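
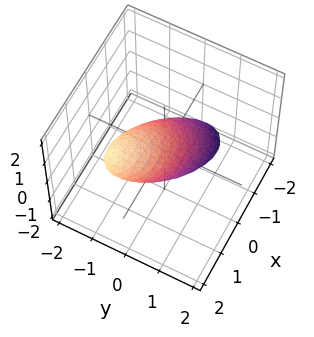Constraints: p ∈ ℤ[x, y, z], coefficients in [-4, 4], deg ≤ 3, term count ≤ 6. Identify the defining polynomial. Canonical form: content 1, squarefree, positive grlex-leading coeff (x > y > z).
(a) The degree is 2 — a generic line meets the surface in up to 2 points.
(b) Observable constraints: the x-axis gridline crossings are at x ∈ {-1, 1}.
(c) Solving for integer coefficients yields p as stated.

x^2 - 2*x*z + 2*y^2 + 2*y*z + 2*z^2 - 1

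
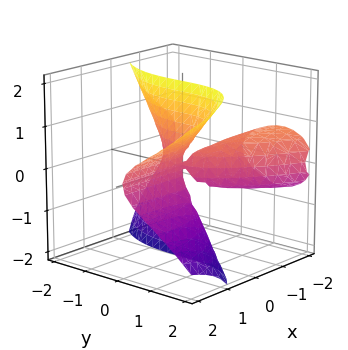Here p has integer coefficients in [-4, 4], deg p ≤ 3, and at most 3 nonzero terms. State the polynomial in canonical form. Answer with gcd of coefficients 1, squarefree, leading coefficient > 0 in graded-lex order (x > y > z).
3*x*z^2 - y^3 - 2*x*y

(a) The degree is 3 — no degree-2 surface has this shape.
(b) Reading off the gridlines: every point of the x-axis in the box is on the surface; one y-axis crossing is at y = 0; the visible z-axis segment lies entirely on the surface.
(c) Together with the visible shape, these determine p as stated.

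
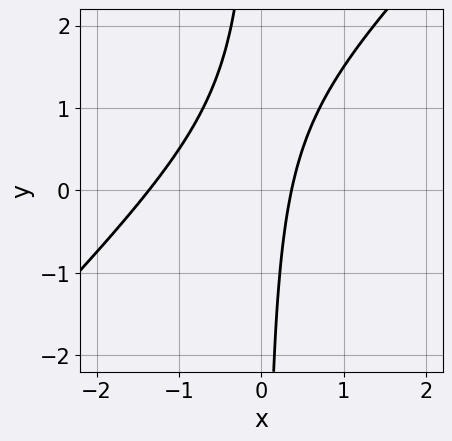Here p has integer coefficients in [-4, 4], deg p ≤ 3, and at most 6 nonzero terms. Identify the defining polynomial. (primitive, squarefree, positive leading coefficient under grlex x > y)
2*x^2 - 2*x*y + 2*x - 1

(a) deg p = 2. A generic line meets the curve in up to 2 points.
(b) Against the integer gridlines: no y-intercept at any integer in the box.
(c) Fitting integer coefficients to these (and the overall shape) gives p.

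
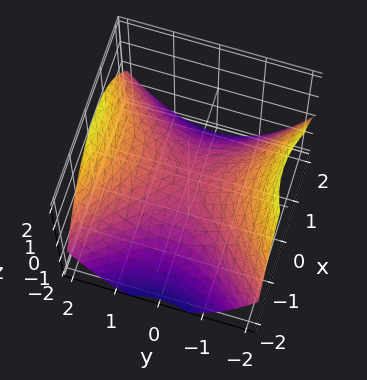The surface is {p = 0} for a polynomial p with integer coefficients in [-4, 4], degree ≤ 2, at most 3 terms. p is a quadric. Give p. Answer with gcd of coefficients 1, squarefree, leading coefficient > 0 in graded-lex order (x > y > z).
x^2 - y^2 + 2*z

(a) deg p = 2. A saddle surface; a quadric.
(b) Symmetries: the x ↦ −x reflection is a symmetry, so x appears only in even powers; mirror symmetry y ↦ −y ⇒ only even powers of y.
(c) From the axis intercepts and sections: it crosses the z-axis at the gridline z = 0; it crosses the x-axis at the gridline x = 0; one y-axis crossing is at y = 0.
(d) Together with the visible shape, these determine p as stated.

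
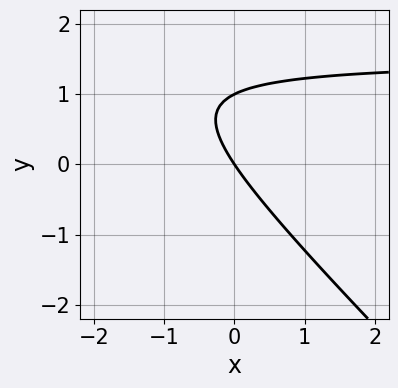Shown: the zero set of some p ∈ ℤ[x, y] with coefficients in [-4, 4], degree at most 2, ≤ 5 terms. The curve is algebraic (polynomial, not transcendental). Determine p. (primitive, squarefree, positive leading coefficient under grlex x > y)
(a) deg p = 2. The shape is more complex than any degree-1 curve.
(b) Reading off the gridlines: the y-axis gridline crossings are at y ∈ {0, 1}; one x-axis crossing is at x = 0.
(c) Putting this together gives p.

2*x*y + 2*y^2 - 3*x - 2*y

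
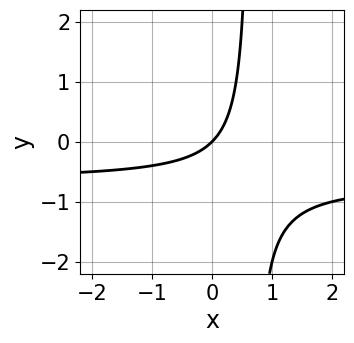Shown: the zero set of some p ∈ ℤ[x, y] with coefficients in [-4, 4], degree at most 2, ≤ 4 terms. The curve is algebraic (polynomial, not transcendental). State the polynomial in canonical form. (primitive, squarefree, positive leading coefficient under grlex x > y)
3*x*y + 2*x - 2*y

Degree: the shape is more complex than any degree-1 curve, so deg p = 2.
Against the integer gridlines: it meets the x-axis at x = 0 (among the integer gridlines); it meets the y-axis at y = 0 (among the integer gridlines).
Matching integer coefficients to the picture gives p.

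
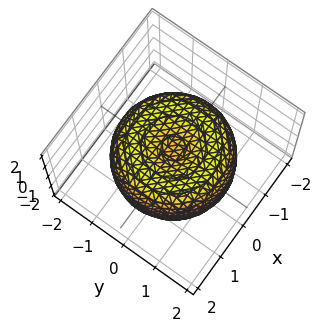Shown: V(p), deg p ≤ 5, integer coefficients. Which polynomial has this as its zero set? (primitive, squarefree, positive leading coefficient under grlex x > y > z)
First, degree: no degree-3 surface has this shape, so deg p = 4.
Then, symmetry: every cross-section ⟂ z is a circle, so x, y appear only via x² + y².
Next, reading off the gridlines: a circular section at z = 0 has radius between 1 and 2.
Finally, assembling these constraints gives the stated polynomial.

x^4 + 2*x^2*y^2 + y^4 - 2*x^2 - 2*y^2 + 2*z^2 - 1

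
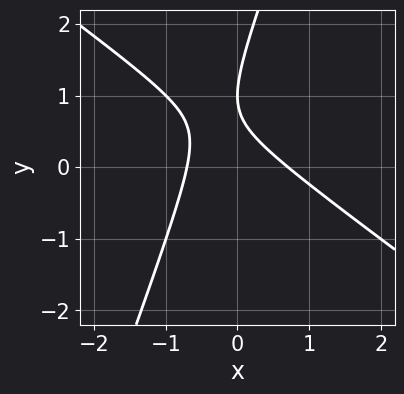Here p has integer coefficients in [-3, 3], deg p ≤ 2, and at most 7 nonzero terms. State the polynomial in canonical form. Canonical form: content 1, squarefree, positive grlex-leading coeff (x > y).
2*x^2 + 2*x*y - y^2 + 2*y - 1

(a) Degree: a generic line meets the curve in up to 2 points, so deg p = 2.
(b) Checking where it meets the axes: one y-axis crossing is at y = 1.
(c) These observations pin down the coefficients.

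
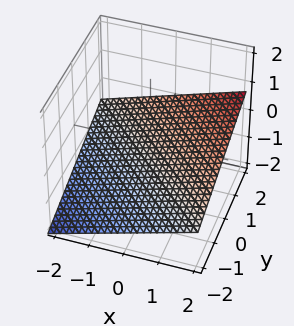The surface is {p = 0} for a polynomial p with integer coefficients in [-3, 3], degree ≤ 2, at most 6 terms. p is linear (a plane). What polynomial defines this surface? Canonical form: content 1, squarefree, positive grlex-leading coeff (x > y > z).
1. Degree: the surface is flat (a plane), so deg p = 1.
2. Observable constraints: one y-axis crossing is at y = 2; one x-axis crossing is at x = 2.
3. Matching integer coefficients to the picture gives p.

x + y - 3*z - 2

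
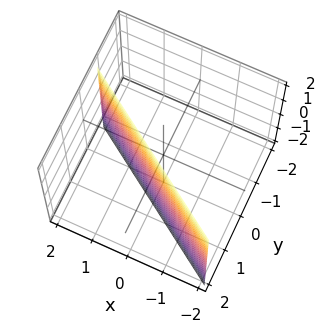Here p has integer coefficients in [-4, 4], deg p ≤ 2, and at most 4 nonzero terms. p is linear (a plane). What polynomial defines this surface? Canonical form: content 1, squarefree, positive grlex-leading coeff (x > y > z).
2*x + 3*y - 2

deg p = 1. The surface is flat (a plane).
From the axis intercepts and sections: it misses every integer gridline on the z-axis; it crosses the x-axis at the gridline x = 1.
The integer polynomial consistent with all of this is the stated p.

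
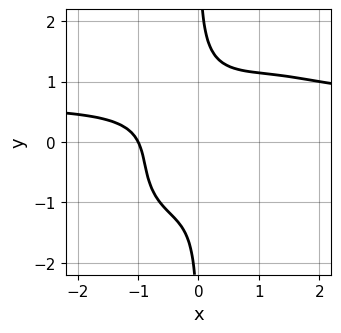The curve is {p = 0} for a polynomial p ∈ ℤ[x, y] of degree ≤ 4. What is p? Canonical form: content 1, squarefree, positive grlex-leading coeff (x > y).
3*x^3*y - 3*x^2*y^2 + 3*x*y^3 - 2*x^3 - 2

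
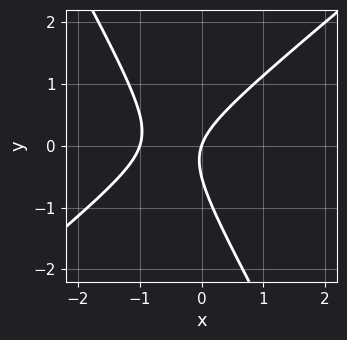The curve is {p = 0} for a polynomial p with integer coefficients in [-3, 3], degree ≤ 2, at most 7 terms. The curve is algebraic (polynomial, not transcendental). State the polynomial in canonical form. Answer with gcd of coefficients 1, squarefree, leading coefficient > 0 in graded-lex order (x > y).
3*x^2 - 2*x*y - 2*y^2 + 3*x - y

1. The degree is 2 — no degree-1 curve has this shape.
2. Observable constraints: it crosses the y-axis at the gridline y = 0; the x-axis gridline crossings are at x ∈ {-1, 0}.
3. Putting this together gives p.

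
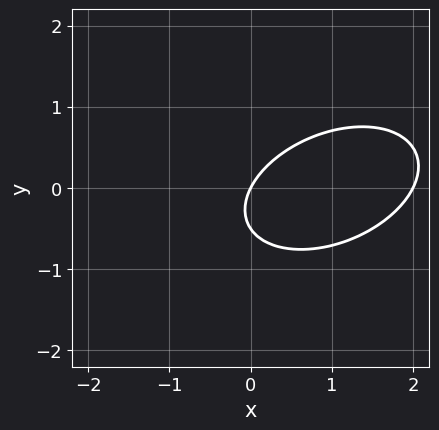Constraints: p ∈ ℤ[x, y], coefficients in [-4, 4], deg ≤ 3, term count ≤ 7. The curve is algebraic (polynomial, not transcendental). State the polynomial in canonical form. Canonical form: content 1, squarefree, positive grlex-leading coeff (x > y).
1. deg p = 2.
2. From the axis intercepts and sections: one y-axis crossing is at y = 0; among the integer gridlines, it crosses the x-axis at x ∈ {0, 2}.
3. Together with the visible shape, these determine p as stated.

x^2 - x*y + 2*y^2 - 2*x + y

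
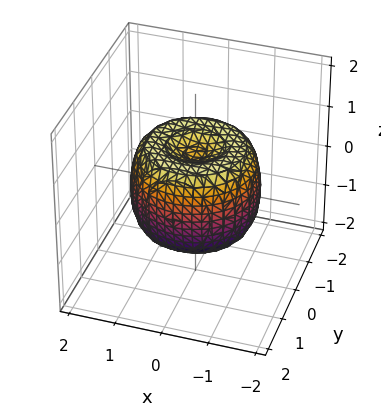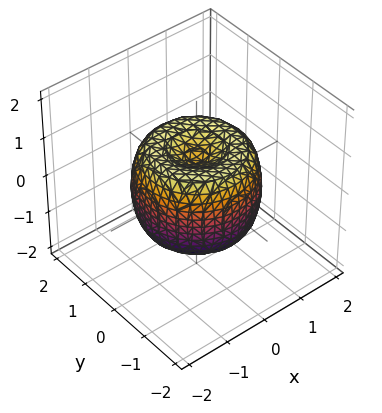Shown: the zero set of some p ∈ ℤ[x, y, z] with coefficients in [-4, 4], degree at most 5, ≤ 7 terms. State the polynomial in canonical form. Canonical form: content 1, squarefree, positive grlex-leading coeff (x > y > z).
2*x^4 + 4*x^2*y^2 + 2*y^4 - 3*x^2 - 3*y^2 + 2*z^2 - 1

(a) The degree is 4 — a generic line meets the surface in up to 4 points.
(b) Symmetry: every cross-section ⟂ z is a circle, so x, y appear only via x² + y².
(c) Against the integer gridlines: a circular section at z = 1 has radius between 0 and 1.
(d) Assembling these constraints gives the stated polynomial.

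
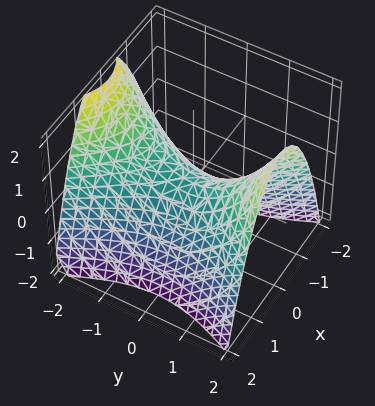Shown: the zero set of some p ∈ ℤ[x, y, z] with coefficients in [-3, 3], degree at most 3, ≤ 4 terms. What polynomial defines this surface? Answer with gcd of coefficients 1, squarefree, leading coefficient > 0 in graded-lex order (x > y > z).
1. deg p = 2. A saddle surface; a quadric.
2. Symmetries: the y ↦ −y reflection is a symmetry, so y appears only in even powers; mirror symmetry x ↦ −x ⇒ only even powers of x.
3. From the visible intercepts: it crosses the y-axis at the gridline y = 0; it meets the z-axis at z = 0 (among the integer gridlines); it meets the x-axis at x = 0 (among the integer gridlines).
4. The integer polynomial consistent with all of this is the stated p.

2*x^2 - y^2 + 2*z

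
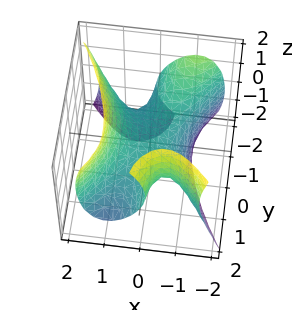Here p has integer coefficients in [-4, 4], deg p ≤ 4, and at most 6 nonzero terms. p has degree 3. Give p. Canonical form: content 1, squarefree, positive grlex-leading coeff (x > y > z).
3*x^3 - 2*x*y^2 + y*z^2 - 3*z

First, the degree is 3 — the shape is more complex than any degree-2 surface.
Then, from the visible intercepts: one z-axis crossing is at z = 0; one x-axis crossing is at x = 0; the visible y-axis segment lies entirely on the surface.
Finally, the integer polynomial consistent with all of this is the stated p.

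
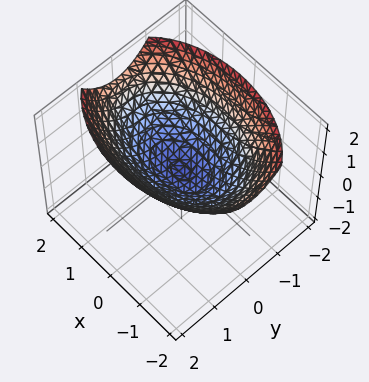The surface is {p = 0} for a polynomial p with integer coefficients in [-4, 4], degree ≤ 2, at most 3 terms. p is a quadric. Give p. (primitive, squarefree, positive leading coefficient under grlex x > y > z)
First, the degree is 2 — a paraboloid; a quadric.
Next, symmetries: the x ↦ −x reflection is a symmetry, so x appears only in even powers; the y ↦ −y reflection is a symmetry, so y appears only in even powers.
Next, observable constraints: it crosses the z-axis at the gridline z = 0; it meets the x-axis at x = 0 (among the integer gridlines).
Finally, matching integer coefficients to the picture gives p.

x^2 + 2*y^2 - 3*z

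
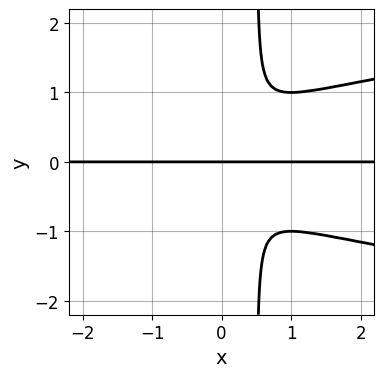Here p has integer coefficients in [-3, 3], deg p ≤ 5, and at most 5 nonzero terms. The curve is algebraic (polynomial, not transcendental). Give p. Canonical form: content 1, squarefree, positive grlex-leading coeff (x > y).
First, the degree is 4 — a generic line meets the curve in up to 4 points.
Next, against the integer gridlines: every point of the x-axis in the box is on the curve; it meets the y-axis at y = 0 (among the integer gridlines).
Finally, the integer polynomial consistent with all of this is the stated p.

2*x*y^3 - x^2*y - y^3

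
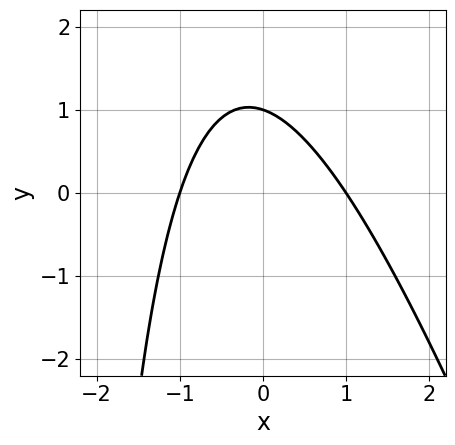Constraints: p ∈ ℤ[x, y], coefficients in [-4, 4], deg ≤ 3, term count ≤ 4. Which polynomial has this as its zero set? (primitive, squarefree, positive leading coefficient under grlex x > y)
3*x^2 + x*y + 3*y - 3

deg p = 2. The shape is more complex than any degree-1 curve.
Checking where it meets the axes: the x-axis gridline crossings are at x ∈ {-1, 1}; one y-axis crossing is at y = 1.
Putting this together gives p.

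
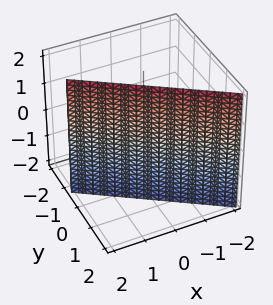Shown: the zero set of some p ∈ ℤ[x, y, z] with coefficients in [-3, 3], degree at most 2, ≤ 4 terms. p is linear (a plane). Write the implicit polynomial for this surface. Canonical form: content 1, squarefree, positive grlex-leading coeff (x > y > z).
2*x + 3*y - 2

The degree is 1 — every cross-section is a straight line — this is a plane.
From the visible intercepts: one x-axis crossing is at x = 1; the surface avoids every integer z-axis point in the box.
Fitting integer coefficients to these (and the overall shape) gives p.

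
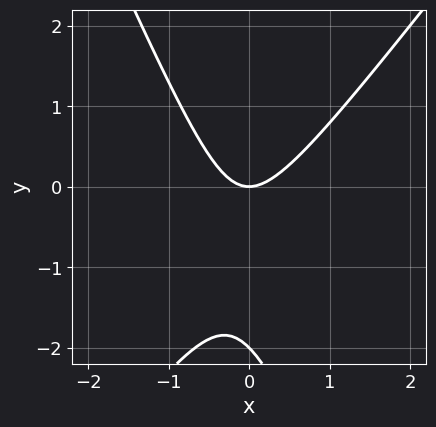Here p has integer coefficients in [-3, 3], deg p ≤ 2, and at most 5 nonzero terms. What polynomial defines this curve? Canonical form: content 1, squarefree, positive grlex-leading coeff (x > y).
First, the degree is 2 — the shape is more complex than any degree-1 curve.
Next, checking where it meets the axes: one x-axis crossing is at x = 0; among the integer gridlines, it crosses the y-axis at y ∈ {-2, 0}.
Finally, together with the visible shape, these determine p as stated.

3*x^2 - x*y - y^2 - 2*y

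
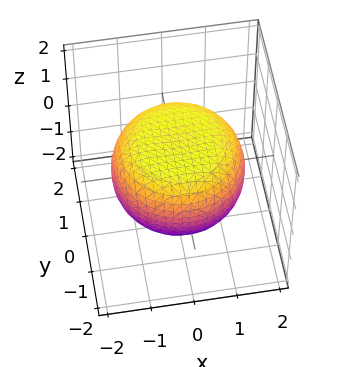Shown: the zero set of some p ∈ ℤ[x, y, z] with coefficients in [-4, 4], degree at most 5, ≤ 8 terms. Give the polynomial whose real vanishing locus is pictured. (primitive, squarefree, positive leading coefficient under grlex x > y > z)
x^4 + 2*x^2*y^2 + y^4 - x^2 - y^2 + 3*z^2 - 3

Degree: the shape is more complex than any degree-3 surface, so deg p = 4.
Symmetries: the surface is invariant under rotation about z: p = q(x² + y², z).
Checking where it meets the axes: a circular section at z = 0 has radius between 1 and 2; the z-axis gridline crossings are at z ∈ {-1, 1}.
Matching integer coefficients to the picture gives p.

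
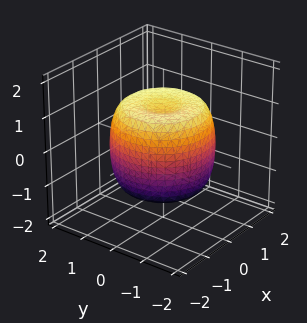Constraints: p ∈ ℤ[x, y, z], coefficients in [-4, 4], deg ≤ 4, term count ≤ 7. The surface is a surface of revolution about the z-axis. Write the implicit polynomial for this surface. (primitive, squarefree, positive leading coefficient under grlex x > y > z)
2*x^4 + 4*x^2*y^2 + 2*y^4 - 3*x^2 - 3*y^2 + 2*z^2 - 2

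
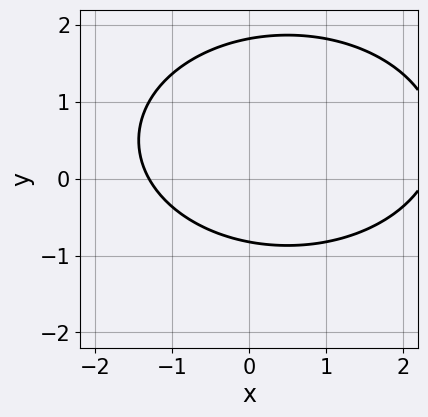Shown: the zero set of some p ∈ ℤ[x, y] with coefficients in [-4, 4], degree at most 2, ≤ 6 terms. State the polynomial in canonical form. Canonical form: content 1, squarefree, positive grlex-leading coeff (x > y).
Degree: the shape is more complex than any degree-1 curve, so deg p = 2.
Matching integer coefficients to the picture gives p.

x^2 + 2*y^2 - x - 2*y - 3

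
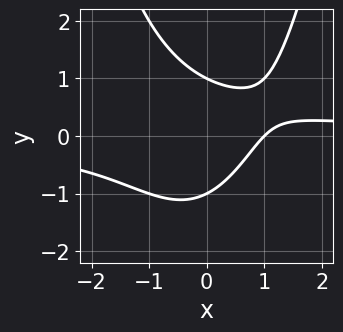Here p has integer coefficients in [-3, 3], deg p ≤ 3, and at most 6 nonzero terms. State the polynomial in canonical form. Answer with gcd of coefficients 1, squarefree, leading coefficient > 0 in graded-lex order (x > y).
First, the degree is 3 — the shape is more complex than any degree-2 curve.
Then, observable constraints: one x-axis crossing is at x = 1; the y-axis gridline crossings are at y ∈ {-1, 1}.
Finally, the integer polynomial consistent with all of this is the stated p.

x^2*y - y^2 - x + 1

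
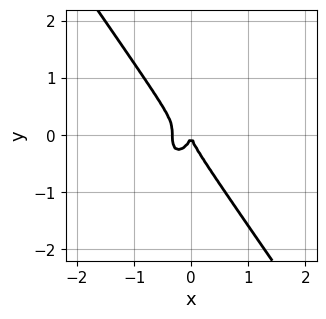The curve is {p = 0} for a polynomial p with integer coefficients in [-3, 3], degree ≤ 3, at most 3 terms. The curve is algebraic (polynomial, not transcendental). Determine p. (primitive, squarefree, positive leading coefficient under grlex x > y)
The degree is 3 — no degree-2 curve has this shape.
Against the integer gridlines: it crosses the y-axis at the gridline y = 0; it crosses the x-axis at the gridline x = 0.
Putting this together gives p.

3*x^3 + y^3 + x^2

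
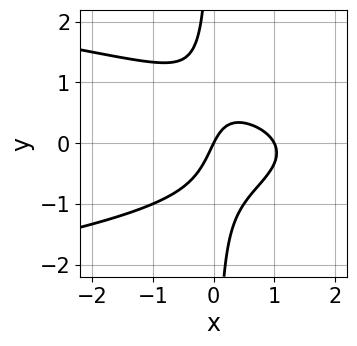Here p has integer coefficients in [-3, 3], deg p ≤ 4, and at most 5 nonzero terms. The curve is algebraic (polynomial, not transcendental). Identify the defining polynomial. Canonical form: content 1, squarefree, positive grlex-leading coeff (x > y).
deg p = 3. No degree-2 curve has this shape.
Checking where it meets the axes: among the integer gridlines, it crosses the x-axis at x ∈ {0, 1}; it crosses the y-axis at the gridline y = 0.
The integer polynomial consistent with all of this is the stated p.

3*x*y^2 + 2*x^2 - 2*x + y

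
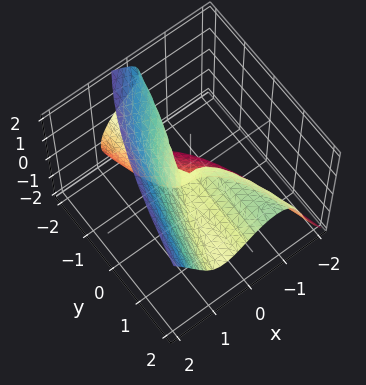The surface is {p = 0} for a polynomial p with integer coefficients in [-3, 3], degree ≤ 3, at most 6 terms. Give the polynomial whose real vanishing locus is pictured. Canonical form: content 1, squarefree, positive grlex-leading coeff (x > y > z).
1. The degree is 3 — the shape is more complex than any degree-2 surface.
2. Observable constraints: it meets the z-axis at z = 0 (among the integer gridlines); one y-axis crossing is at y = 0.
3. Together with the visible shape, these determine p as stated.

3*x^3 - z^3 - 2*x*y - 2*y*z + y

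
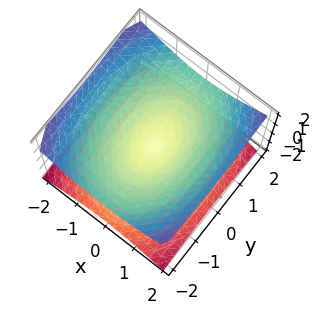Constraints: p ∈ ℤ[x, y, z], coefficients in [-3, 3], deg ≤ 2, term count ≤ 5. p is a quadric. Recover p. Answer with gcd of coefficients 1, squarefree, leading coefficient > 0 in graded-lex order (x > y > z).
2*x^2 + y^2 - 3*z^2

1. The degree is 2 — two nappes meeting at a single point; a quadric.
2. Symmetries: mirror symmetry z ↦ −z ⇒ only even powers of z; the y ↦ −y reflection is a symmetry, so y appears only in even powers; mirror symmetry x ↦ −x ⇒ only even powers of x.
3. Against the integer gridlines: it crosses the y-axis at the gridline y = 0; one z-axis crossing is at z = 0; it crosses the x-axis at the gridline x = 0.
4. The integer polynomial consistent with all of this is the stated p.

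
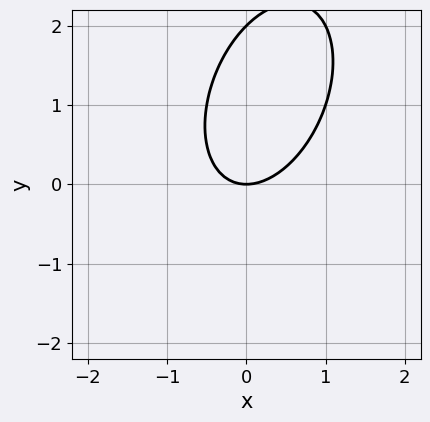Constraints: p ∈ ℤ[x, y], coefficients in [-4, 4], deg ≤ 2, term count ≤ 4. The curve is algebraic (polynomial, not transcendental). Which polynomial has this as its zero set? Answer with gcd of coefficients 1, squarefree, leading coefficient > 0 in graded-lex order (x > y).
(a) Degree: a generic line meets the curve in up to 2 points, so deg p = 2.
(b) Against the integer gridlines: it meets the x-axis at x = 0 (among the integer gridlines); the y-axis gridline crossings are at y ∈ {0, 2}.
(c) Together with the visible shape, these determine p as stated.

2*x^2 - x*y + y^2 - 2*y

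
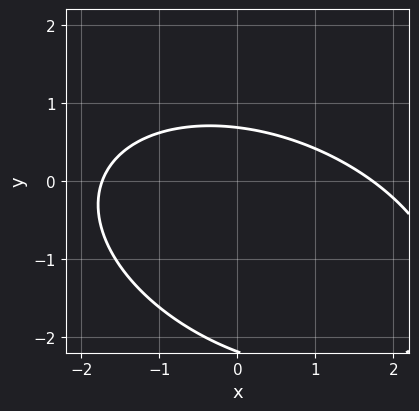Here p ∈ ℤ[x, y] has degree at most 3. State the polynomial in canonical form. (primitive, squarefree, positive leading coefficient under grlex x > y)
x^2 + x*y + 2*y^2 + 3*y - 3

The degree is 2 — a generic line meets the curve in up to 2 points.
The integer polynomial consistent with all of this is the stated p.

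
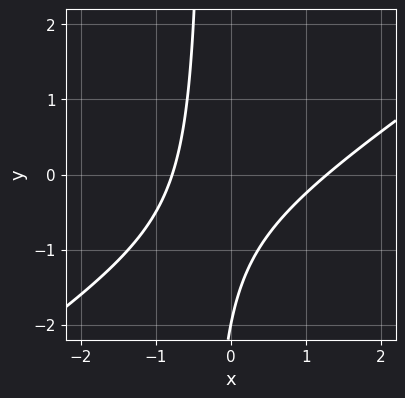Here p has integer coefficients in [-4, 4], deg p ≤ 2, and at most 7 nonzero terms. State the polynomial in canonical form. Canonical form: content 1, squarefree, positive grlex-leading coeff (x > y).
2*x^2 - 3*x*y - x - y - 2

(a) Degree: the shape is more complex than any degree-1 curve, so deg p = 2.
(b) Observable constraints: it crosses the y-axis at the gridline y = -2.
(c) The integer polynomial consistent with all of this is the stated p.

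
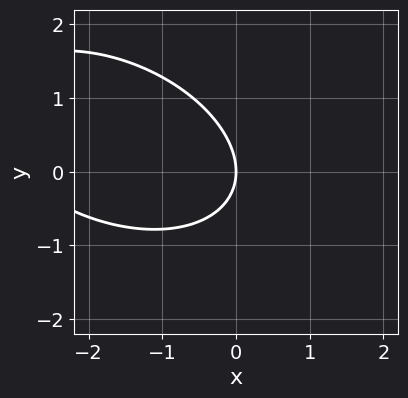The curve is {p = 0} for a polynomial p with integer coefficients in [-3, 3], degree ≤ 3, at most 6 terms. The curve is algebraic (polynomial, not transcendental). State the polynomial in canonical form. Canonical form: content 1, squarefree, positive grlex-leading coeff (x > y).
1. deg p = 2. A generic line meets the curve in up to 2 points.
2. Observable constraints: one x-axis crossing is at x = 0; one y-axis crossing is at y = 0.
3. Fitting integer coefficients to these (and the overall shape) gives p.

x^2 + x*y + 2*y^2 + 3*x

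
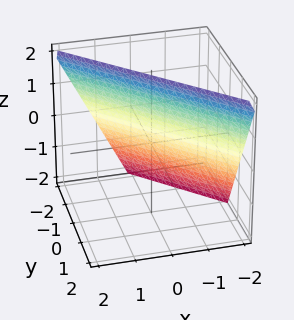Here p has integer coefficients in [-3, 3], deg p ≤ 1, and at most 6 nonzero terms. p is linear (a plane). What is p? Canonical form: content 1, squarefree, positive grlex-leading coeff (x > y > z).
2*x + 2*y - z + 2

(a) deg p = 1. Every cross-section is a straight line — this is a plane.
(b) From the axis intercepts and sections: it meets the y-axis at y = -1 (among the integer gridlines); it crosses the x-axis at the gridline x = -1.
(c) Solving for integer coefficients yields p as stated. Check: (0, 0, 2) on the z-axis lies on the surface, and p(0, 0, 2) = 0. ✓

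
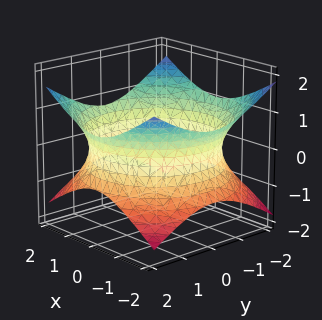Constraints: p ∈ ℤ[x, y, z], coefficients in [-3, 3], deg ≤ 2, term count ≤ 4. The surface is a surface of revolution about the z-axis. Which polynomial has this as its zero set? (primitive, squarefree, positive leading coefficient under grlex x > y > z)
x^2 + y^2 - 2*z^2 - 3

Degree: a generic line meets the surface in up to 2 points, so deg p = 2.
Symmetries: every cross-section ⟂ z is a circle, so x, y appear only via x² + y².
Reading off the gridlines: the surface avoids every integer z-axis point in the box; a circular section at z = 0 has radius between 1 and 2.
The integer polynomial consistent with all of this is the stated p.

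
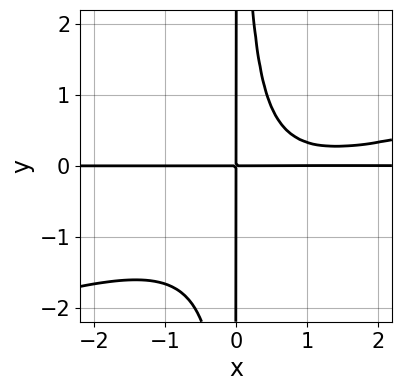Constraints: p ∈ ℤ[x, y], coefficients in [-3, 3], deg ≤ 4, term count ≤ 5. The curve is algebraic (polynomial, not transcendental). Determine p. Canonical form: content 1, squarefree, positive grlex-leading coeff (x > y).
First, degree: the shape is more complex than any degree-3 curve, so deg p = 4.
Next, from the visible intercepts: every point of the y-axis in the box is on the curve; the visible x-axis segment lies entirely on the curve.
Finally, the integer polynomial consistent with all of this is the stated p.

x^3*y - 3*x^2*y^2 - 2*x^2*y + 2*x*y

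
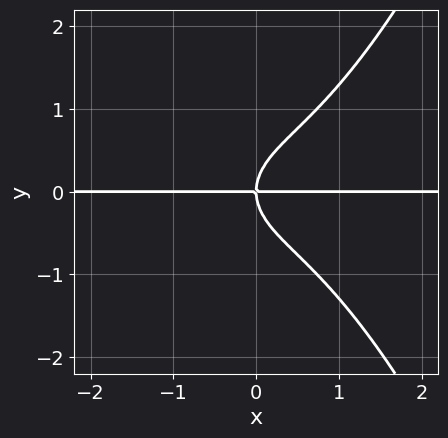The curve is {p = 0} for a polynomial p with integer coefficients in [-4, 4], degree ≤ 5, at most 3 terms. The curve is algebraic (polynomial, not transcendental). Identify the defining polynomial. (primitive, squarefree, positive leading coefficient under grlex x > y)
2*x^3*y - 3*y^3 + 3*x*y

deg p = 4. The shape is more complex than any degree-3 curve.
Observable constraints: it meets the y-axis at y = 0 (among the integer gridlines); the visible x-axis segment lies entirely on the curve.
These observations pin down the coefficients.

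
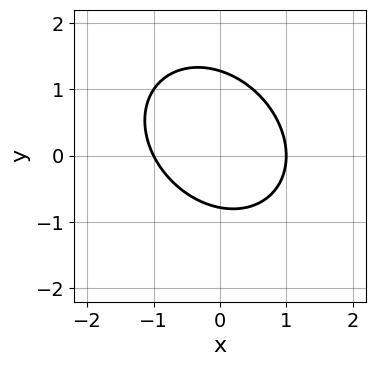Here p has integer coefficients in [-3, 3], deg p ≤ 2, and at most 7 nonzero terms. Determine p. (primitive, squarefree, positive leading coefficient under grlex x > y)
2*x^2 + x*y + 2*y^2 - y - 2

The degree is 2 — no degree-1 curve has this shape.
Observable constraints: the x-axis gridline crossings are at x ∈ {-1, 1}.
These observations pin down the coefficients.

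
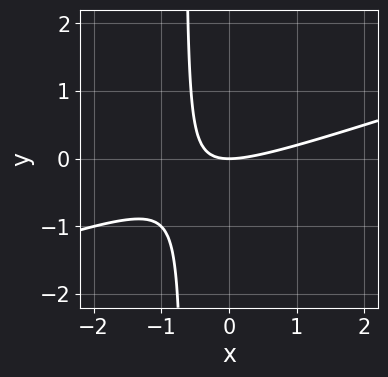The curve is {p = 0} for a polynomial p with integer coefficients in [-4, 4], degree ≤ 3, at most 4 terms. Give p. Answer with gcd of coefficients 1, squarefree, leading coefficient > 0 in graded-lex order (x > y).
First, deg p = 2. No degree-1 curve has this shape.
Then, from the axis intercepts and sections: it meets the x-axis at x = 0 (among the integer gridlines); it crosses the y-axis at the gridline y = 0.
Finally, fitting integer coefficients to these (and the overall shape) gives p.

x^2 - 3*x*y - 2*y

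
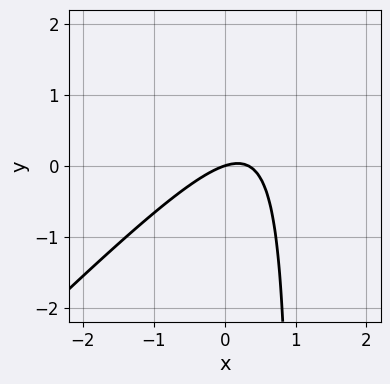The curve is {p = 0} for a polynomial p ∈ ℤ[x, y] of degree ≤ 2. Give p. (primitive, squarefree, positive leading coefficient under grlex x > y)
3*x^2 - 3*x*y - x + 3*y

(a) deg p = 2. The shape is more complex than any degree-1 curve.
(b) Reading off the gridlines: one y-axis crossing is at y = 0; it crosses the x-axis at the gridline x = 0.
(c) These observations pin down the coefficients.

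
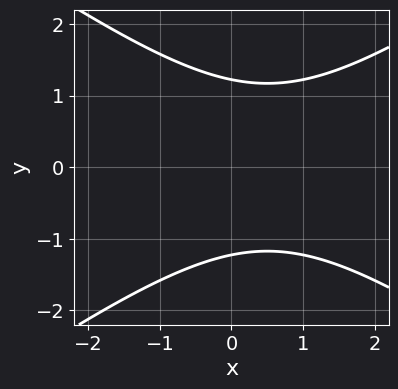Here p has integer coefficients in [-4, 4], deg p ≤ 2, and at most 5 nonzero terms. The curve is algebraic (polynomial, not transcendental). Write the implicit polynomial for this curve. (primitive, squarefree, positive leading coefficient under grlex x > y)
x^2 - 2*y^2 - x + 3

deg p = 2. The shape is more complex than any degree-1 curve.
Symmetries: the y ↦ −y reflection is a symmetry, so y appears only in even powers.
Checking where it meets the axes: it misses every integer gridline on the x-axis.
Solving for integer coefficients yields p as stated.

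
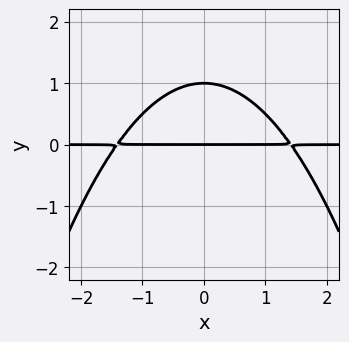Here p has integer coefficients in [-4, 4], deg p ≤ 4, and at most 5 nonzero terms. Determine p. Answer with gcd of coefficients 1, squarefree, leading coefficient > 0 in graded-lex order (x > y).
x^2*y + 2*y^2 - 2*y

1. Degree: a generic line meets the curve in up to 3 points, so deg p = 3.
2. Symmetries: the x ↦ −x reflection is a symmetry, so x appears only in even powers.
3. Checking where it meets the axes: the y-axis gridline crossings are at y ∈ {0, 1}; the visible x-axis segment lies entirely on the curve.
4. Assembling these constraints gives the stated polynomial.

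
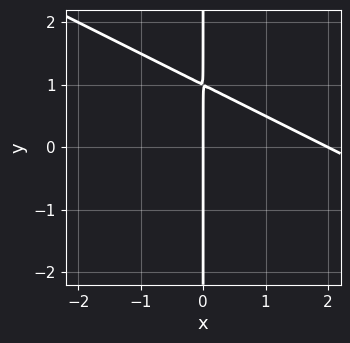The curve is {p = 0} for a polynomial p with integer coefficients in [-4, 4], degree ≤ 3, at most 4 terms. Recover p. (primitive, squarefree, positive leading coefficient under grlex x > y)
x^2 + 2*x*y - 2*x

First, degree: no degree-1 curve has this shape, so deg p = 2.
Next, reading off the gridlines: the visible y-axis segment lies entirely on the curve; the x-axis gridline crossings are at x ∈ {0, 2}.
Finally, solving for integer coefficients yields p as stated.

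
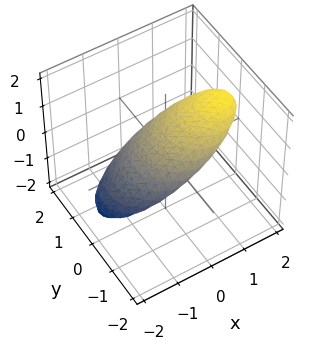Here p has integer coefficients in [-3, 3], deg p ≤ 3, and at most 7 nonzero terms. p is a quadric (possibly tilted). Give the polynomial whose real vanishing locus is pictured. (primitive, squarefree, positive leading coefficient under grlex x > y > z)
The degree is 2 — a generic line meets the surface in up to 2 points.
From the axis intercepts and sections: among the integer gridlines, it crosses the x-axis at x ∈ {-1, 1}; the y-axis gridline crossings are at y ∈ {-1, 1}.
Putting this together gives p.

x^2 - 3*x*z + y^2 + 3*z^2 - 1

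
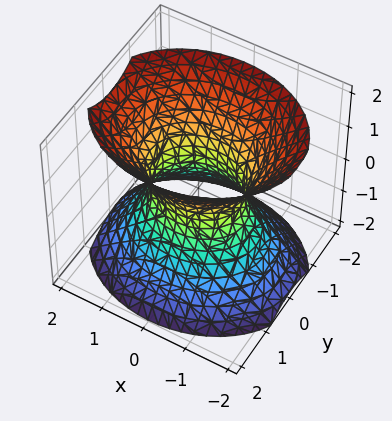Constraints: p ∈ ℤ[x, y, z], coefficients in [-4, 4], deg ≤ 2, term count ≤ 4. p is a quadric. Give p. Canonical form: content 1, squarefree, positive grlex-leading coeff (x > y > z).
2*x^2 + 3*y^2 - 2*z^2 - 2

(a) Degree: an hourglass — one-sheet hyperboloid; a quadric, so deg p = 2.
(b) Symmetries: it's symmetric under y → −y, forcing even powers of y; mirror symmetry x ↦ −x ⇒ only even powers of x; the z ↦ −z reflection is a symmetry, so z appears only in even powers.
(c) Observable constraints: it misses every integer gridline on the z-axis; among the integer gridlines, it crosses the x-axis at x ∈ {-1, 1}.
(d) Solving for integer coefficients yields p as stated.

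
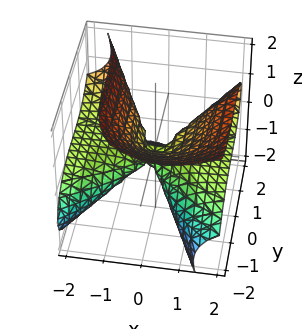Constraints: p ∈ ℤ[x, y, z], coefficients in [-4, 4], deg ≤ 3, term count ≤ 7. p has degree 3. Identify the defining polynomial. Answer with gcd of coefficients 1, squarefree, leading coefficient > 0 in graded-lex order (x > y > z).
(a) The degree is 3 — a generic line meets the surface in up to 3 points.
(b) From the axis intercepts and sections: one y-axis crossing is at y = 0; it crosses the z-axis at the gridline z = 0; the visible x-axis segment lies entirely on the surface.
(c) These observations pin down the coefficients.

3*x^2*z - 2*x*z^2 - y^3 - 2*z^3 - z^2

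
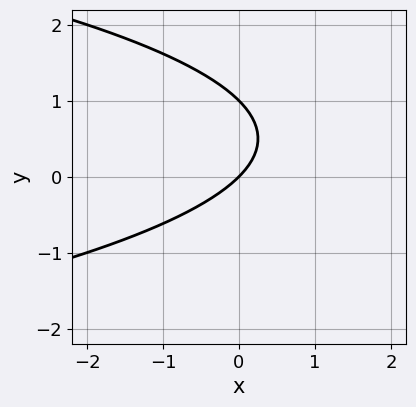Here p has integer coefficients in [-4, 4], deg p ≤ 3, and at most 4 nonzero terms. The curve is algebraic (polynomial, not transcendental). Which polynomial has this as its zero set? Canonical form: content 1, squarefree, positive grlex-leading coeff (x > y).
The degree is 2 — the shape is more complex than any degree-1 curve.
From the visible intercepts: among the integer gridlines, it crosses the y-axis at y ∈ {0, 1}; it meets the x-axis at x = 0 (among the integer gridlines).
Assembling these constraints gives the stated polynomial.

y^2 + x - y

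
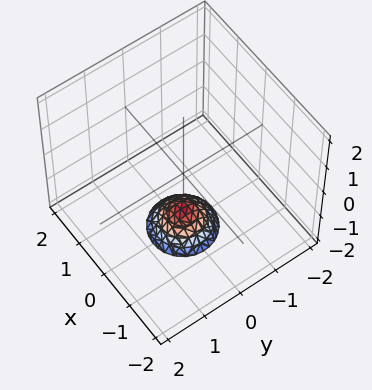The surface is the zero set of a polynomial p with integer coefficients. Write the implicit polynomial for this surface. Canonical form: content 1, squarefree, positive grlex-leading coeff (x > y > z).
2*x^2 + 2*y^2 + 2*z + 3

The degree is 2 — the shape is more complex than any degree-1 surface.
By symmetry, the surface is invariant under rotation about z: p = q(x² + y², z).
From the visible intercepts: no y-intercept at any integer in the box; a circular section at z = -2 has radius between 0 and 1.
These observations pin down the coefficients.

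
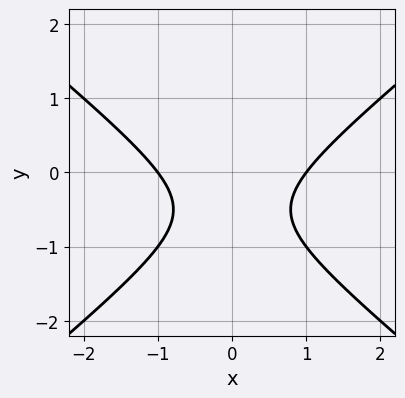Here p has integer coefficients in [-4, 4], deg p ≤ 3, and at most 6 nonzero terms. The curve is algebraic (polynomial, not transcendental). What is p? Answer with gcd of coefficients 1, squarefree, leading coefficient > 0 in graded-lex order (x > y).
2*x^2 - 3*y^2 - 3*y - 2

First, the degree is 2 — the shape is more complex than any degree-1 curve.
Next, symmetries: it's symmetric under x → −x, forcing even powers of x.
Next, reading off the gridlines: no y-intercept at any integer in the box; among the integer gridlines, it crosses the x-axis at x ∈ {-1, 1}.
Finally, fitting integer coefficients to these (and the overall shape) gives p.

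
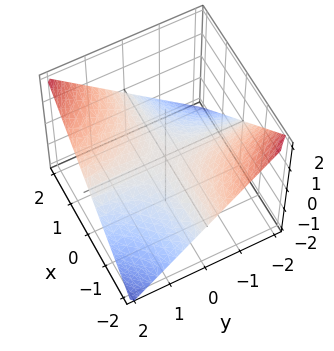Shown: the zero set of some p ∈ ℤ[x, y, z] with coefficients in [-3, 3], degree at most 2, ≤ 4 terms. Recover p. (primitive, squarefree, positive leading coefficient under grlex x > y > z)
x*y - 2*z

First, degree: a hyperbolic paraboloid; a quadric, so deg p = 2.
Then, from the axis intercepts and sections: it meets the z-axis at z = 0 (among the integer gridlines); every point of the y-axis in the box is on the surface; the visible x-axis segment lies entirely on the surface.
Finally, these observations pin down the coefficients.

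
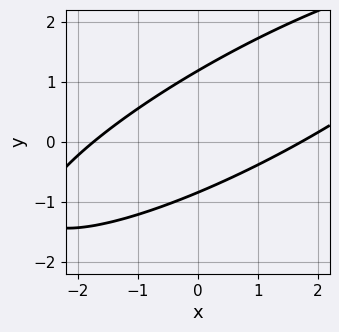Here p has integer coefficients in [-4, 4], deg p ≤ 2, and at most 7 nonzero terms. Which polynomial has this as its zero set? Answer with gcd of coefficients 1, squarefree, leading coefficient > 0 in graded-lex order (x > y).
First, degree: the shape is more complex than any degree-1 curve, so deg p = 2.
Finally, the integer polynomial consistent with all of this is the stated p.

x^2 - 3*x*y + 3*y^2 - y - 3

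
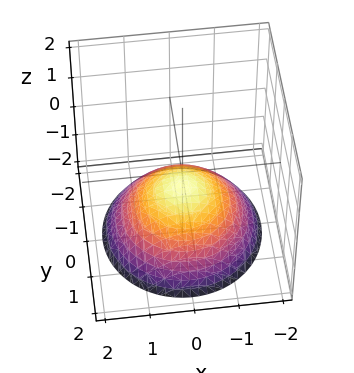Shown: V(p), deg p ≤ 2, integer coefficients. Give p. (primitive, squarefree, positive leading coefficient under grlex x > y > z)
x^2 + y^2 + 2*z + 1

First, degree: a generic line meets the surface in up to 2 points, so deg p = 2.
Next, symmetries: the z-axis is an axis of rotation, so x and y enter only as x² + y².
Then, from the visible intercepts: it misses every integer gridline on the y-axis; it misses every integer gridline on the x-axis.
Finally, solving for integer coefficients yields p as stated.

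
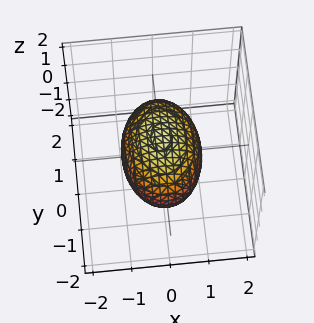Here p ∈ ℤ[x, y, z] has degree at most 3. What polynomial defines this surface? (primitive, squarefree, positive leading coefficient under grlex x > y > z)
2*x^2 + y^2 + 2*z^2 - 2

First, deg p = 2. Bounded and convex; a quadric.
Then, symmetries: the y ↦ −y reflection is a symmetry, so y appears only in even powers; mirror symmetry z ↦ −z ⇒ only even powers of z; the x ↦ −x reflection is a symmetry, so x appears only in even powers.
Then, observable constraints: the x-axis gridline crossings are at x ∈ {-1, 1}; the z-axis gridline crossings are at z ∈ {-1, 1}.
Finally, assembling these constraints gives the stated polynomial.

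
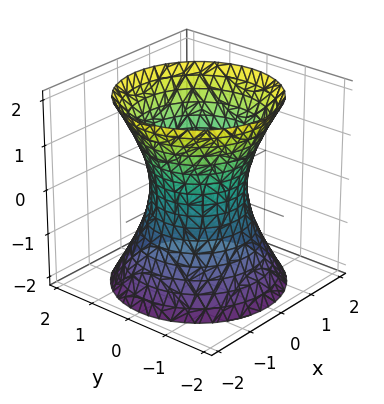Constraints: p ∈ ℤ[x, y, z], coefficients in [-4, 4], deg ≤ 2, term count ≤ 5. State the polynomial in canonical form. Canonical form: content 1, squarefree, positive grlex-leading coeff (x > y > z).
2*x^2 + 2*y^2 - z^2 - 2

1. The degree is 2 — the shape is more complex than any degree-1 surface.
2. Symmetries: every cross-section ⟂ z is a circle, so x, y appear only via x² + y².
3. Observable constraints: a circular section at z = -2 has radius between 1 and 2; the x-axis gridline crossings are at x ∈ {-1, 1}; the y-axis gridline crossings are at y ∈ {-1, 1}.
4. Putting this together gives p.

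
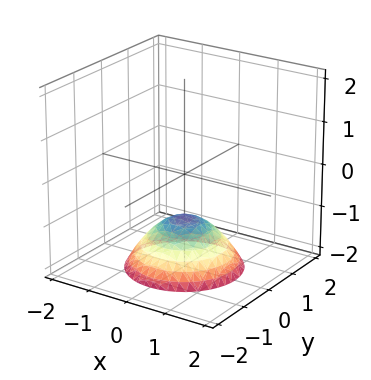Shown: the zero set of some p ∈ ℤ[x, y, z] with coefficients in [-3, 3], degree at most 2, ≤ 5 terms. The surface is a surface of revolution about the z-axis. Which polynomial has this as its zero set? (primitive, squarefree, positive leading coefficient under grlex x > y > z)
2*x^2 + 2*y^2 + 3*z + 3

The degree is 2 — no degree-1 surface has this shape.
Symmetry: every cross-section ⟂ z is a circle, so x, y appear only via x² + y².
Reading off the gridlines: it misses every integer gridline on the y-axis; no x-intercept at any integer in the box.
Assembling these constraints gives the stated polynomial.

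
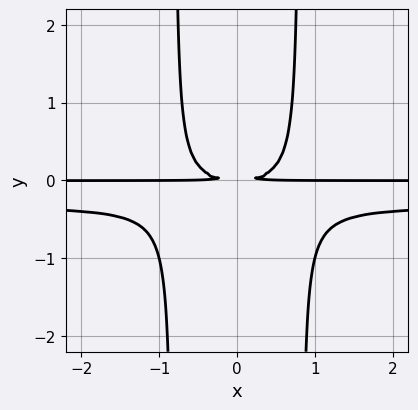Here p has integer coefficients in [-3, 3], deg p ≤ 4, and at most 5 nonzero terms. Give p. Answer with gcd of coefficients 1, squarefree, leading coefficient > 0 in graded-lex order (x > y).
3*x^2*y^2 + x^2*y - 2*y^2

1. The degree is 4 — the shape is more complex than any degree-3 curve.
2. Symmetries: the x ↦ −x reflection is a symmetry, so x appears only in even powers.
3. Checking where it meets the axes: every point of the x-axis in the box is on the curve.
4. The integer polynomial consistent with all of this is the stated p.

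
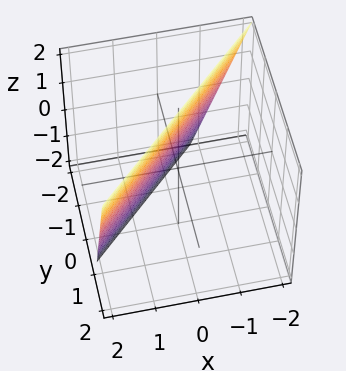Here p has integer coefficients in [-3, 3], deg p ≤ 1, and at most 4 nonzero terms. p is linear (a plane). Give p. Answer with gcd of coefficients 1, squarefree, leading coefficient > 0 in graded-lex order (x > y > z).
First, degree: the surface is flat (a plane), so deg p = 1.
Next, from the axis intercepts and sections: one z-axis crossing is at z = 2.
Finally, the integer polynomial consistent with all of this is the stated p.

3*x - 3*y + z - 2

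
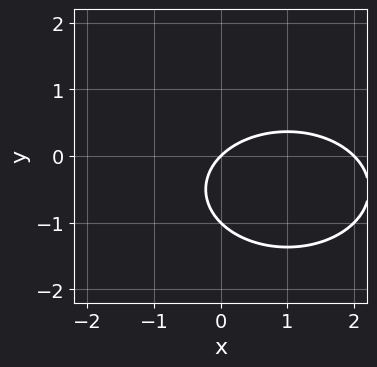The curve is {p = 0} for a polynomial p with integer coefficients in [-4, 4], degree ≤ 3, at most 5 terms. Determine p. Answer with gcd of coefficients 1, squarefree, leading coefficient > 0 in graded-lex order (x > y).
x^2 + 2*y^2 - 2*x + 2*y

First, degree: no degree-1 curve has this shape, so deg p = 2.
Next, from the visible intercepts: among the integer gridlines, it crosses the y-axis at y ∈ {-1, 0}; among the integer gridlines, it crosses the x-axis at x ∈ {0, 2}.
Finally, solving for integer coefficients yields p as stated.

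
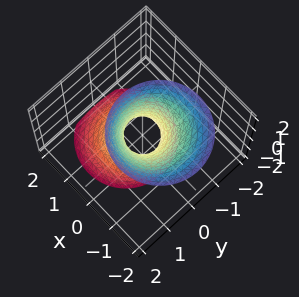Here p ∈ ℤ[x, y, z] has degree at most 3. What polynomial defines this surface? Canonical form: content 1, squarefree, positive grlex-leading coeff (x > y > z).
(a) Degree: the shape is more complex than any degree-1 surface, so deg p = 2.
(b) From the visible intercepts: the surface avoids every integer z-axis point in the box.
(c) Solving for integer coefficients yields p as stated.

3*x^2 + 2*x*z + 3*y^2 - z^2 - 1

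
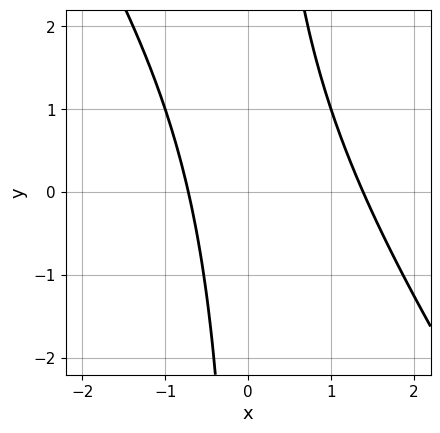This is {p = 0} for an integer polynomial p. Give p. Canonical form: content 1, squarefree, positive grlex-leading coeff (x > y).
3*x^2 + 2*x*y - 2*x - 3

1. Degree: no degree-1 curve has this shape, so deg p = 2.
2. From the axis intercepts and sections: no y-intercept at any integer in the box.
3. Matching integer coefficients to the picture gives p.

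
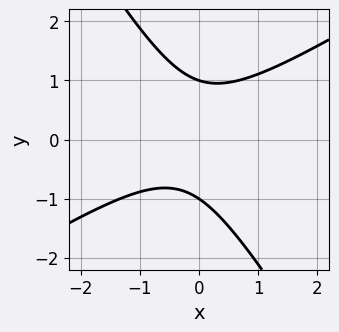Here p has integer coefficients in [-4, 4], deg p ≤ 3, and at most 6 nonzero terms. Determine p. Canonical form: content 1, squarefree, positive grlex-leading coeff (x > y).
First, deg p = 2.
Then, from the axis intercepts and sections: no x-intercept at any integer in the box; among the integer gridlines, it crosses the y-axis at y ∈ {-1, 1}.
Finally, solving for integer coefficients yields p as stated.

3*x^2 - 3*x*y - 3*y^2 + x + 3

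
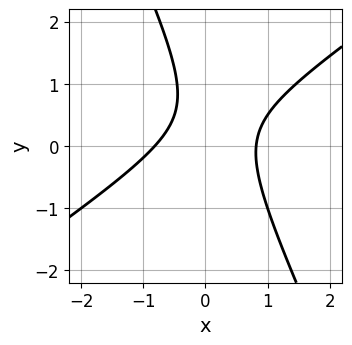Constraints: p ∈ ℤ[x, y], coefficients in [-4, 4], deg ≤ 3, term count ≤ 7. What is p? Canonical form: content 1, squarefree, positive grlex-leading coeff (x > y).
deg p = 2. No degree-1 curve has this shape.
Reading off the gridlines: the curve avoids every integer y-axis point in the box.
Putting this together gives p.

3*x^2 - 3*x*y - 2*y^2 + 2*y - 2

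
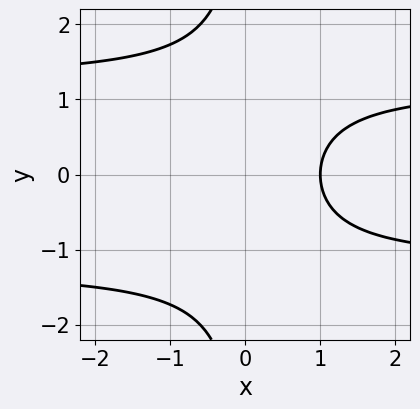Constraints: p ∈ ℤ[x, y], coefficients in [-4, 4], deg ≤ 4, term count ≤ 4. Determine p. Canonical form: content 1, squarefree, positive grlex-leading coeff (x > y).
(a) The degree is 3 — the shape is more complex than any degree-2 curve.
(b) Symmetries: the y ↦ −y reflection is a symmetry, so y appears only in even powers.
(c) Observable constraints: no y-intercept at any integer in the box; one x-axis crossing is at x = 1.
(d) Matching integer coefficients to the picture gives p.

2*x*y^2 - 3*x + 3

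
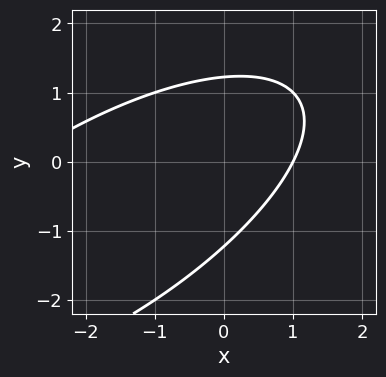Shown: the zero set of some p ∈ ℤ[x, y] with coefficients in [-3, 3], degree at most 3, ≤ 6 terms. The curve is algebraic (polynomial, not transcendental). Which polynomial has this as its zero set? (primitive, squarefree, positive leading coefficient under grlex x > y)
deg p = 2. No degree-1 curve has this shape.
From the visible intercepts: one x-axis crossing is at x = 1.
The integer polynomial consistent with all of this is the stated p.

x^2 - 2*x*y + 2*y^2 + 2*x - 3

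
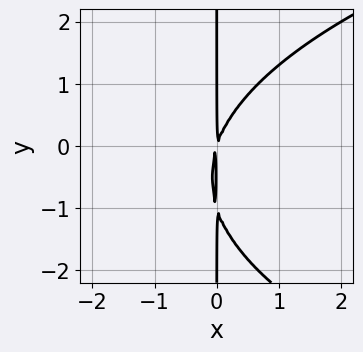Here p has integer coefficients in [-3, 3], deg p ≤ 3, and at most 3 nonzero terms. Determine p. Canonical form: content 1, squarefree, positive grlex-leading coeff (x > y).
x*y^2 - 3*x^2 + x*y

First, the degree is 3 — the shape is more complex than any degree-2 curve.
Then, from the axis intercepts and sections: the visible y-axis segment lies entirely on the curve.
Finally, putting this together gives p.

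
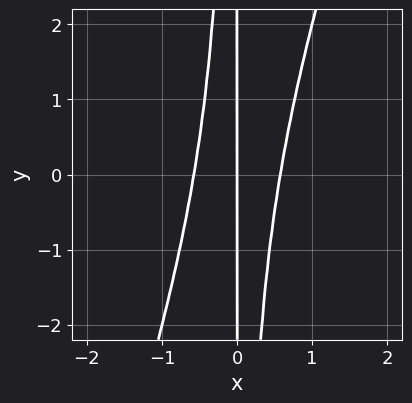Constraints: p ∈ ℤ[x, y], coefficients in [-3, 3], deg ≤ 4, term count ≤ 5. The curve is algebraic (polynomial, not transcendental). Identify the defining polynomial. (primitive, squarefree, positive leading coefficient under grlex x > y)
3*x^3 - x^2*y - x

1. deg p = 3. A generic line meets the curve in up to 3 points.
2. From the axis intercepts and sections: the visible y-axis segment lies entirely on the curve; it crosses the x-axis at the gridline x = 0.
3. Matching integer coefficients to the picture gives p.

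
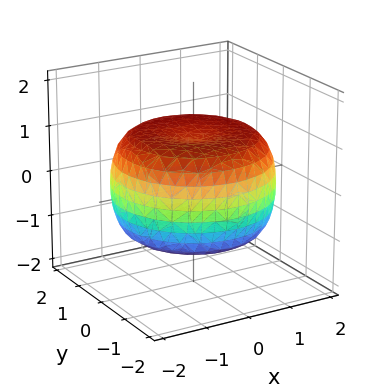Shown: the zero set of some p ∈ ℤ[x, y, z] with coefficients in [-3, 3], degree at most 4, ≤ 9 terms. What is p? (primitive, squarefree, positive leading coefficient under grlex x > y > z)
x^4 + 2*x^2*y^2 + y^4 - 2*x^2 - 2*y^2 + 3*z^2 - 3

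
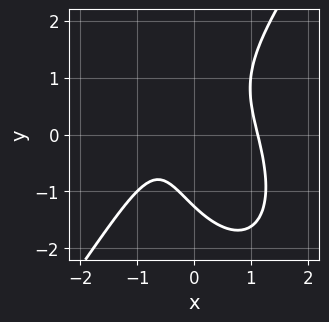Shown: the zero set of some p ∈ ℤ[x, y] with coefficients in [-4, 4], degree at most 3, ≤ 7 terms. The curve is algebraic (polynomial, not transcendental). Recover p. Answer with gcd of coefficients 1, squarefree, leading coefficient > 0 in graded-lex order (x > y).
3*x^3 - y^3 + 2*x*y - 2*x - 2

First, degree: no degree-2 curve has this shape, so deg p = 3.
Finally, solving for integer coefficients yields p as stated.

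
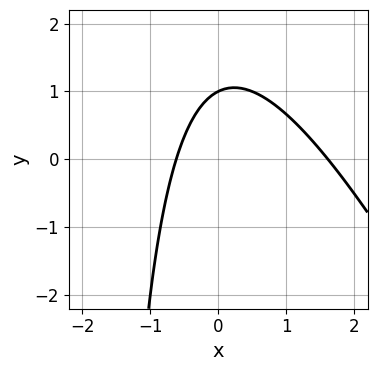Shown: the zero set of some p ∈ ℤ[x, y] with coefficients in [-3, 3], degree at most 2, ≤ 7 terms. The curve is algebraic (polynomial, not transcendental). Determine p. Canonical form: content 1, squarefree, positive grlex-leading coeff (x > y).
(a) Degree: no degree-1 curve has this shape, so deg p = 2.
(b) From the axis intercepts and sections: it crosses the y-axis at the gridline y = 1.
(c) These observations pin down the coefficients.

2*x^2 + x*y - 2*x + 2*y - 2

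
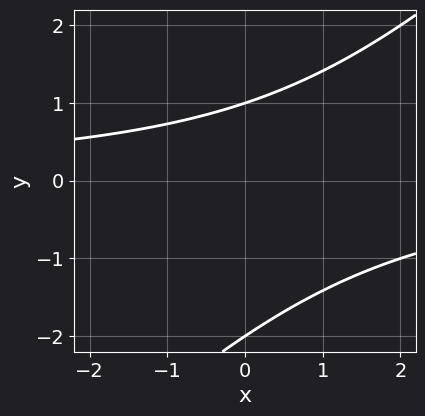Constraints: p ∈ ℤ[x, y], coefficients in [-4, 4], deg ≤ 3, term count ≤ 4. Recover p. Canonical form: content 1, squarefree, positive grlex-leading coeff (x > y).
1. The degree is 2 — no degree-1 curve has this shape.
2. Observable constraints: no x-intercept at any integer in the box; the y-axis gridline crossings are at y ∈ {-2, 1}.
3. Putting this together gives p.

x*y - y^2 - y + 2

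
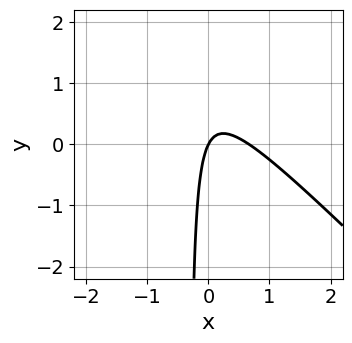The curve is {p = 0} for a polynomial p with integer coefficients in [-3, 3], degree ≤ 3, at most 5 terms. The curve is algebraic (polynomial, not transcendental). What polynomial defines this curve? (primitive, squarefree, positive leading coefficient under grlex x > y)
3*x^2 + 3*x*y - 2*x + y

1. Degree: a generic line meets the curve in up to 2 points, so deg p = 2.
2. Observable constraints: it crosses the x-axis at the gridline x = 0; it crosses the y-axis at the gridline y = 0.
3. Putting this together gives p.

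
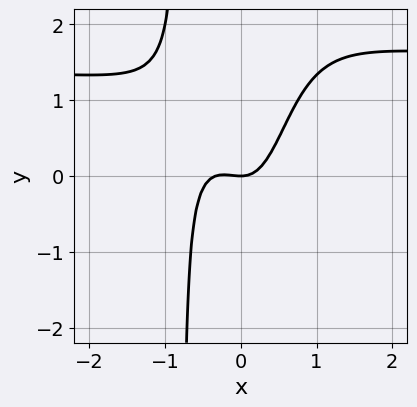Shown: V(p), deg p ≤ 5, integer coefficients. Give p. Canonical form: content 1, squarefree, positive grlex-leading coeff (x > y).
2*x^3*y - 3*x^3 - x^2 + y

First, degree: no degree-3 curve has this shape, so deg p = 4.
Then, from the visible intercepts: it crosses the y-axis at the gridline y = 0; one x-axis crossing is at x = 0.
Finally, together with the visible shape, these determine p as stated.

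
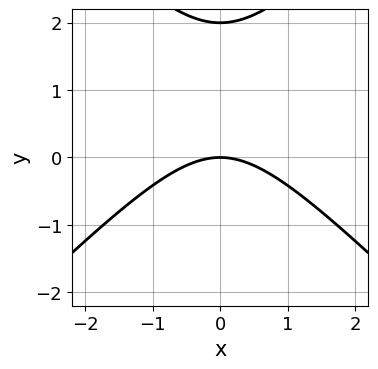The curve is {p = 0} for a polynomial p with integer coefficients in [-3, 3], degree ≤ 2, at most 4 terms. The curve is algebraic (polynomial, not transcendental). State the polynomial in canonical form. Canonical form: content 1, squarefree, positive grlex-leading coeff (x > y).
x^2 - y^2 + 2*y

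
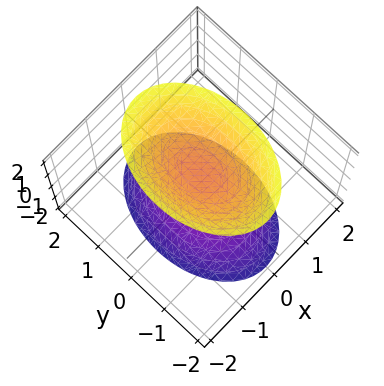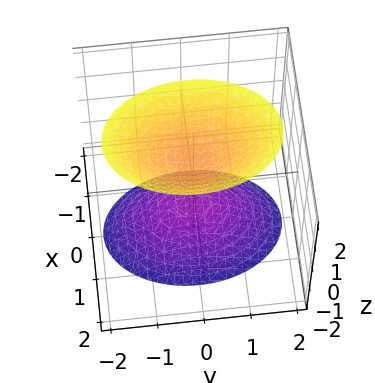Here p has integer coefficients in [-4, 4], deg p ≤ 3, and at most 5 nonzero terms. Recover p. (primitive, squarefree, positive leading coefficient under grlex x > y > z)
2*x^2 + y^2 - z^2 + 1

(a) There are 2 components.
(b) Degree: two sheets facing apart; a quadric, so deg p = 2.
(c) Symmetries: the z ↦ −z reflection is a symmetry, so z appears only in even powers; it's symmetric under y → −y, forcing even powers of y; mirror symmetry x ↦ −x ⇒ only even powers of x.
(d) Against the integer gridlines: the surface avoids every integer y-axis point in the box; no x-intercept at any integer in the box; among the integer gridlines, it crosses the z-axis at z ∈ {-1, 1}.
(e) These observations pin down the coefficients.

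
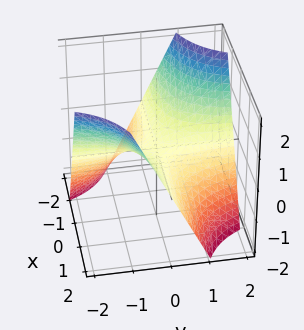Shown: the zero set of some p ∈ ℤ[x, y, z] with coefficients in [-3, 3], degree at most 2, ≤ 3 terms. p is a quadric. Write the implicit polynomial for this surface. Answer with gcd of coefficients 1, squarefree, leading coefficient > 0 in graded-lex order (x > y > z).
x*y + z

First, degree: a saddle surface; a quadric, so deg p = 2.
Next, reading off the gridlines: every point of the x-axis in the box is on the surface; it crosses the z-axis at the gridline z = 0.
Finally, these observations pin down the coefficients.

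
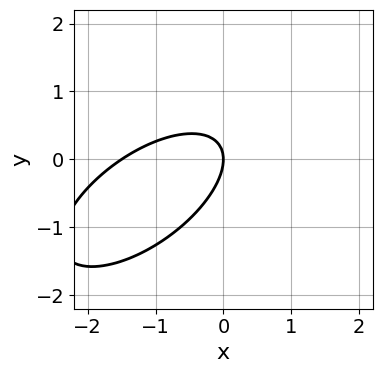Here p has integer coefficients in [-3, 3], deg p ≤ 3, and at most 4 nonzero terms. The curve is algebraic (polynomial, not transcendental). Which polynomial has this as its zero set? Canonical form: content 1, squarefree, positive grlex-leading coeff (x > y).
First, degree: no degree-1 curve has this shape, so deg p = 2.
Next, observable constraints: one x-axis crossing is at x = 0; it meets the y-axis at y = 0 (among the integer gridlines).
Finally, these observations pin down the coefficients.

2*x^2 - 3*x*y + 3*y^2 + 3*x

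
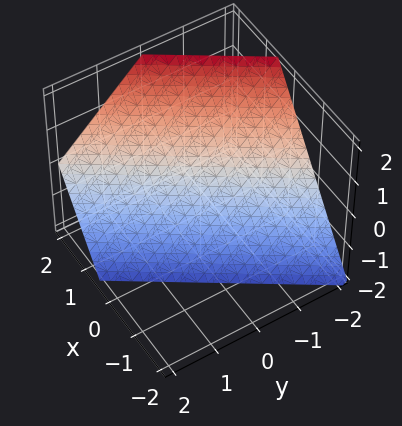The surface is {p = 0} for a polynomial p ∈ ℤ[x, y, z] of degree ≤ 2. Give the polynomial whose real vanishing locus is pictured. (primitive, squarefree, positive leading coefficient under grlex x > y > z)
3*x - 2*y - 2*z - 2

deg p = 1. Every cross-section is a straight line — this is a plane.
Against the integer gridlines: one y-axis crossing is at y = -1; it crosses the z-axis at the gridline z = -1.
Matching integer coefficients to the picture gives p.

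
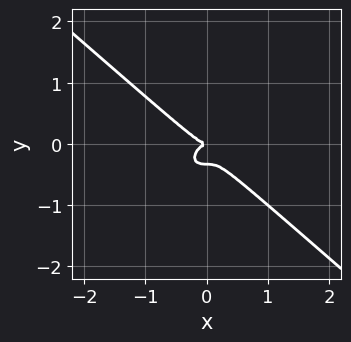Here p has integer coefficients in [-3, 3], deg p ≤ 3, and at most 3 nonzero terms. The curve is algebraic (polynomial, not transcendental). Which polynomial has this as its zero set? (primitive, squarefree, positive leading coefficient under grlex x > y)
2*x^3 + 3*y^3 + y^2

1. deg p = 3. No degree-2 curve has this shape.
2. Against the integer gridlines: one y-axis crossing is at y = 0; it meets the x-axis at x = 0 (among the integer gridlines).
3. Putting this together gives p.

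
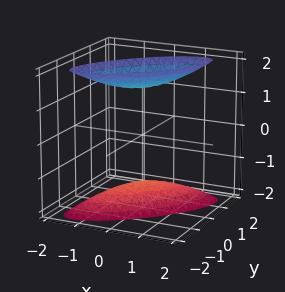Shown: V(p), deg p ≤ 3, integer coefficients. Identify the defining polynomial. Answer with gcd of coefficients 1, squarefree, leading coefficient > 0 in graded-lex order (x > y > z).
2*x^2 - 3*x*y + 2*y^2 - z^2 + 2

(a) I count 2 distinct pieces.
(b) Degree: no degree-1 surface has this shape, so deg p = 2.
(c) From the visible intercepts: the surface avoids every integer y-axis point in the box; it misses every integer gridline on the x-axis.
(d) These observations pin down the coefficients.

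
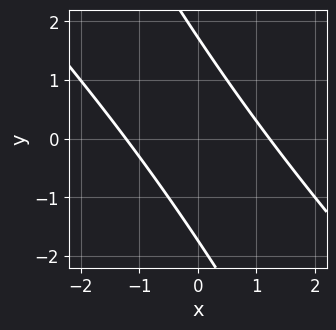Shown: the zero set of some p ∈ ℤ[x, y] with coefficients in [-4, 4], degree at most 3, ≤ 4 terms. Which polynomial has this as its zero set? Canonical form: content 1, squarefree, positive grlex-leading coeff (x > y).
(a) Degree: a generic line meets the curve in up to 2 points, so deg p = 2.
(b) Solving for integer coefficients yields p as stated.

2*x^2 + 3*x*y + y^2 - 3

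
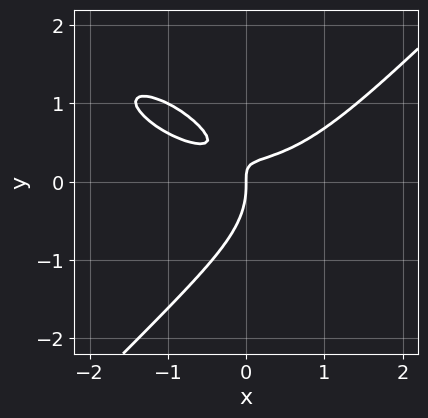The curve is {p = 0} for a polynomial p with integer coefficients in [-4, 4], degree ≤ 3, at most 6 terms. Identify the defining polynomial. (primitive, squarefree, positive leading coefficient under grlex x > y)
x^3 + x^2*y - 2*y^3 - 3*x*y + x

1. deg p = 3. No degree-2 curve has this shape.
2. Checking where it meets the axes: one x-axis crossing is at x = 0; one y-axis crossing is at y = 0.
3. Matching integer coefficients to the picture gives p.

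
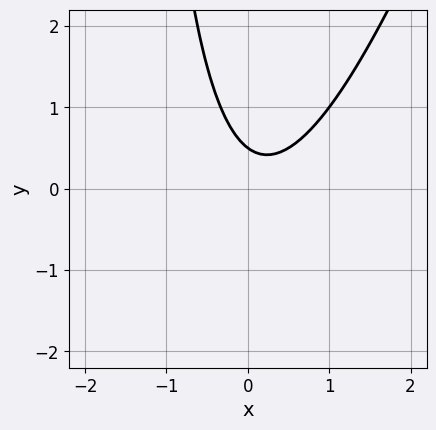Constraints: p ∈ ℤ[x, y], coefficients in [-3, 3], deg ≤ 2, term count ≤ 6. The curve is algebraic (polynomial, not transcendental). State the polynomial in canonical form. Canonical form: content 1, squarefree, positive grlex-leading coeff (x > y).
3*x^2 - x*y - x - 2*y + 1

(a) The degree is 2 — a generic line meets the curve in up to 2 points.
(b) Checking where it meets the axes: it misses every integer gridline on the x-axis.
(c) Together with the visible shape, these determine p as stated.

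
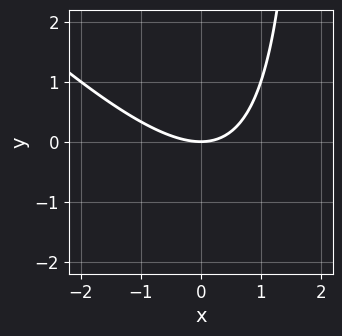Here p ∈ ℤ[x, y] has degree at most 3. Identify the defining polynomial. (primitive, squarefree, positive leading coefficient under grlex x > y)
x^2 + x*y - 2*y

(a) The degree is 2 — no degree-1 curve has this shape.
(b) From the axis intercepts and sections: one x-axis crossing is at x = 0; it crosses the y-axis at the gridline y = 0.
(c) These observations pin down the coefficients.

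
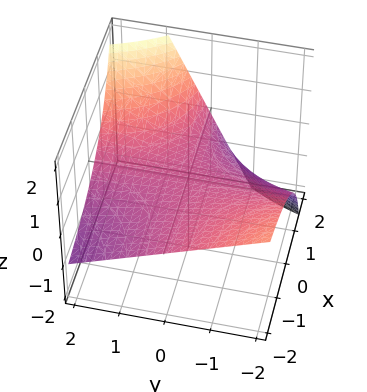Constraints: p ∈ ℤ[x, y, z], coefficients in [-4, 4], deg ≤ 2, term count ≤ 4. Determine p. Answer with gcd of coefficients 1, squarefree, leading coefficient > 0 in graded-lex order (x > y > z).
x*y + x*z - 3*z

(a) The degree is 2 — no degree-1 surface has this shape.
(b) Checking where it meets the axes: every point of the y-axis in the box is on the surface; the visible x-axis segment lies entirely on the surface; it crosses the z-axis at the gridline z = 0.
(c) Fitting integer coefficients to these (and the overall shape) gives p.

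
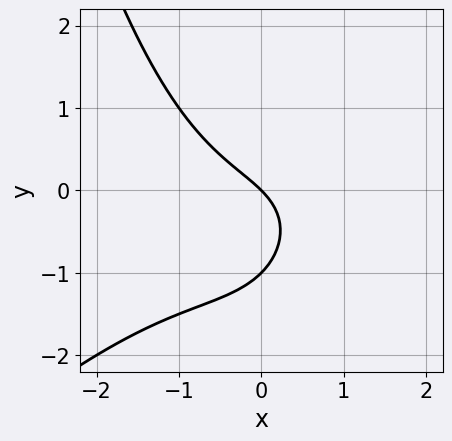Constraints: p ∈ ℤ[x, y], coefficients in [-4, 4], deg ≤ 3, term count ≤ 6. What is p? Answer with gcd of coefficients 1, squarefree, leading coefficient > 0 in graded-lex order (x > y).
deg p = 3. A generic line meets the curve in up to 3 points.
Checking where it meets the axes: it meets the x-axis at x = 0 (among the integer gridlines); the y-axis gridline crossings are at y ∈ {-1, 0}.
Putting this together gives p.

x^3 - x^2*y + 2*y^2 + 2*x + 2*y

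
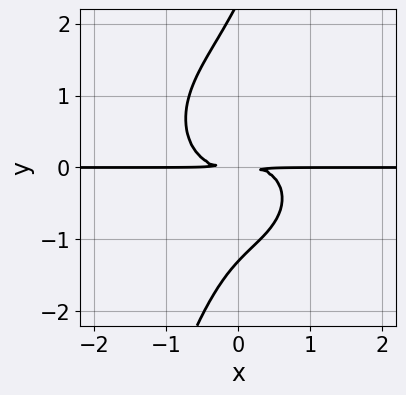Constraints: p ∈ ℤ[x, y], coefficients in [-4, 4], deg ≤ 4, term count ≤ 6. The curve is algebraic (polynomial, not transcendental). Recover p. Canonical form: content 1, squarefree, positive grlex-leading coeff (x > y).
The degree is 4 — the shape is more complex than any degree-3 curve.
Observable constraints: every point of the x-axis in the box is on the curve.
Putting this together gives p.

3*x^3*y + 3*x*y^3 - y^4 + y^3 + 3*y^2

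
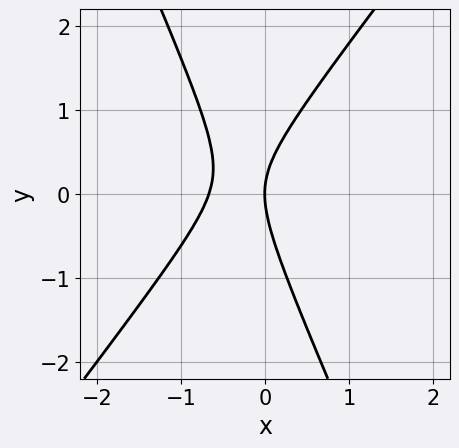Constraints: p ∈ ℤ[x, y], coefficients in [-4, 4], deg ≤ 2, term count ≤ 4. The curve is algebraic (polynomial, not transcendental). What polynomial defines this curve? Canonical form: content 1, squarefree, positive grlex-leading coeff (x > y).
First, the degree is 2 — a generic line meets the curve in up to 2 points.
Then, reading off the gridlines: one x-axis crossing is at x = 0; it meets the y-axis at y = 0 (among the integer gridlines).
Finally, these observations pin down the coefficients.

3*x^2 - x*y - y^2 + 2*x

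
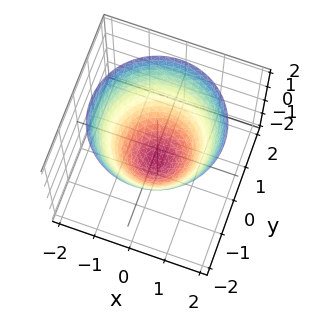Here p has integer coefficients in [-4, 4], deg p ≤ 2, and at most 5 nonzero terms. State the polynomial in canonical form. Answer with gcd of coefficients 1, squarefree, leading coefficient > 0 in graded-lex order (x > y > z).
(a) Degree: the shape is more complex than any degree-1 surface, so deg p = 2.
(b) By symmetry, every cross-section ⟂ z is a circle, so x, y appear only via x² + y².
(c) From the axis intercepts and sections: a circular section at z = 1 has radius between 1 and 2; the y-axis gridline crossings are at y ∈ {-1, 1}; among the integer gridlines, it crosses the x-axis at x ∈ {-1, 1}; it crosses the z-axis at the gridline z = -1.
(d) These observations pin down the coefficients.

x^2 + y^2 - z - 1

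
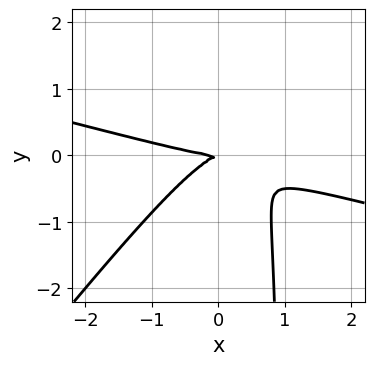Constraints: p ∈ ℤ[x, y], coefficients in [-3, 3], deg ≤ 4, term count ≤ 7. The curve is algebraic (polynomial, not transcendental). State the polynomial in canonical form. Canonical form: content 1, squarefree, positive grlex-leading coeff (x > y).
x^3 + 3*x^2*y - 3*x*y^2 - x*y + 3*y^2

First, the degree is 3 — no degree-2 curve has this shape.
Next, observable constraints: it meets the y-axis at y = 0 (among the integer gridlines); it meets the x-axis at x = 0 (among the integer gridlines).
Finally, putting this together gives p.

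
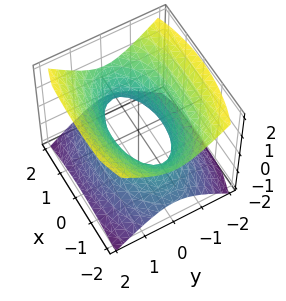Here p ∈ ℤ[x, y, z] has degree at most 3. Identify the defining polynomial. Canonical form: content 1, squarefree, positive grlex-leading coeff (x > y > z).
First, deg p = 2.
Then, symmetries: mirror symmetry z ↦ −z ⇒ only even powers of z; it's symmetric under y → −y, forcing even powers of y; it's symmetric under x → −x, forcing even powers of x.
Then, checking where it meets the axes: the surface avoids every integer z-axis point in the box.
Finally, matching integer coefficients to the picture gives p.

x^2 + 3*y^2 - 3*z^2 - 2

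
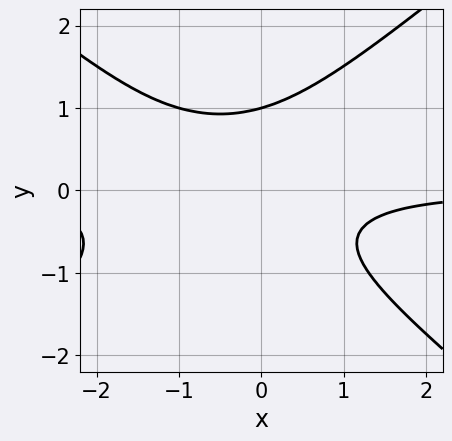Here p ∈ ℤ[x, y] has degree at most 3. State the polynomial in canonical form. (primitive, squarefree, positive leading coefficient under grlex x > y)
Degree: no degree-2 curve has this shape, so deg p = 3.
Reading off the gridlines: the curve avoids every integer x-axis point in the box; one y-axis crossing is at y = 1.
Solving for integer coefficients yields p as stated.

2*x^2*y - 3*y^3 + 2*x*y + y^2 + 2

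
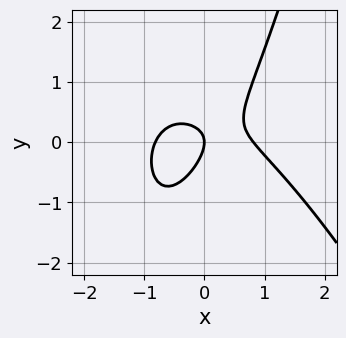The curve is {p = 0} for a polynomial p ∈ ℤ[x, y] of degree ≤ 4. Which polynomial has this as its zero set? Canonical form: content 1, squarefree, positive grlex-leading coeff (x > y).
3*x^3 + x^2*y + 3*x*y - 3*y^2 - 2*x

(a) The degree is 3 — a generic line meets the curve in up to 3 points.
(b) From the axis intercepts and sections: one x-axis crossing is at x = 0; it crosses the y-axis at the gridline y = 0.
(c) Assembling these constraints gives the stated polynomial.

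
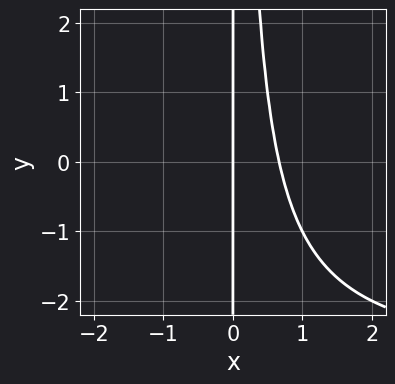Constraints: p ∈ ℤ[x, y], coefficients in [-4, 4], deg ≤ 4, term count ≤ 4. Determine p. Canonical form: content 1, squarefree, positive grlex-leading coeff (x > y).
First, degree: no degree-2 curve has this shape, so deg p = 3.
Then, against the integer gridlines: every point of the y-axis in the box is on the curve; it meets the x-axis at x = 0 (among the integer gridlines).
Finally, fitting integer coefficients to these (and the overall shape) gives p.

x^2*y + 3*x^2 - 2*x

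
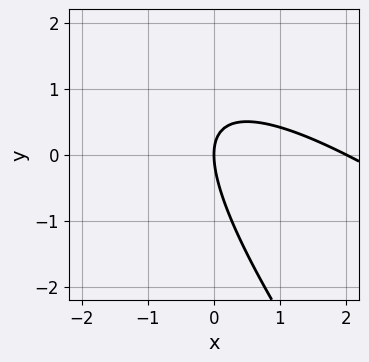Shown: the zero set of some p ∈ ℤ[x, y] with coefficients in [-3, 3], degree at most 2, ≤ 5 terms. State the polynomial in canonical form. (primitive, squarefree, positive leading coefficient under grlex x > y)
First, degree: a generic line meets the curve in up to 2 points, so deg p = 2.
Then, observable constraints: one y-axis crossing is at y = 0; among the integer gridlines, it crosses the x-axis at x ∈ {0, 2}.
Finally, together with the visible shape, these determine p as stated.

x^2 + 2*x*y + y^2 - 2*x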